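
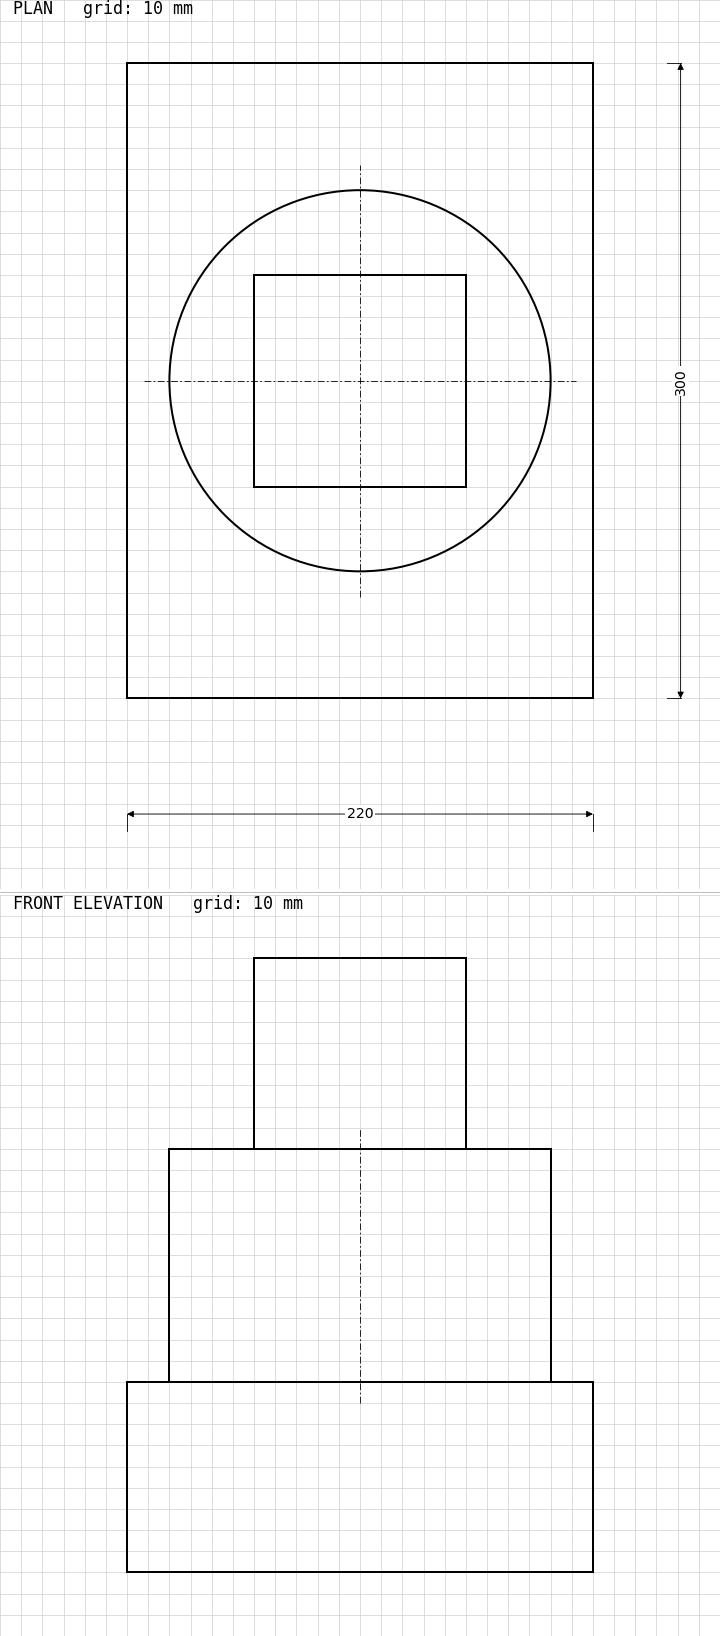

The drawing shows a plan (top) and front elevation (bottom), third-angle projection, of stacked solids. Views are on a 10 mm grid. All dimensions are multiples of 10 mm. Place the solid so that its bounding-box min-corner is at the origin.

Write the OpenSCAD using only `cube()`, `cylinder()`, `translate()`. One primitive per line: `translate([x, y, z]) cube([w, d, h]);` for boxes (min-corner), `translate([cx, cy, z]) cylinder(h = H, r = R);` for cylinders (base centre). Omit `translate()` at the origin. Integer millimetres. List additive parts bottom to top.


cube([220, 300, 90]);
translate([110, 150, 90]) cylinder(h = 110, r = 90);
translate([60, 100, 200]) cube([100, 100, 90]);


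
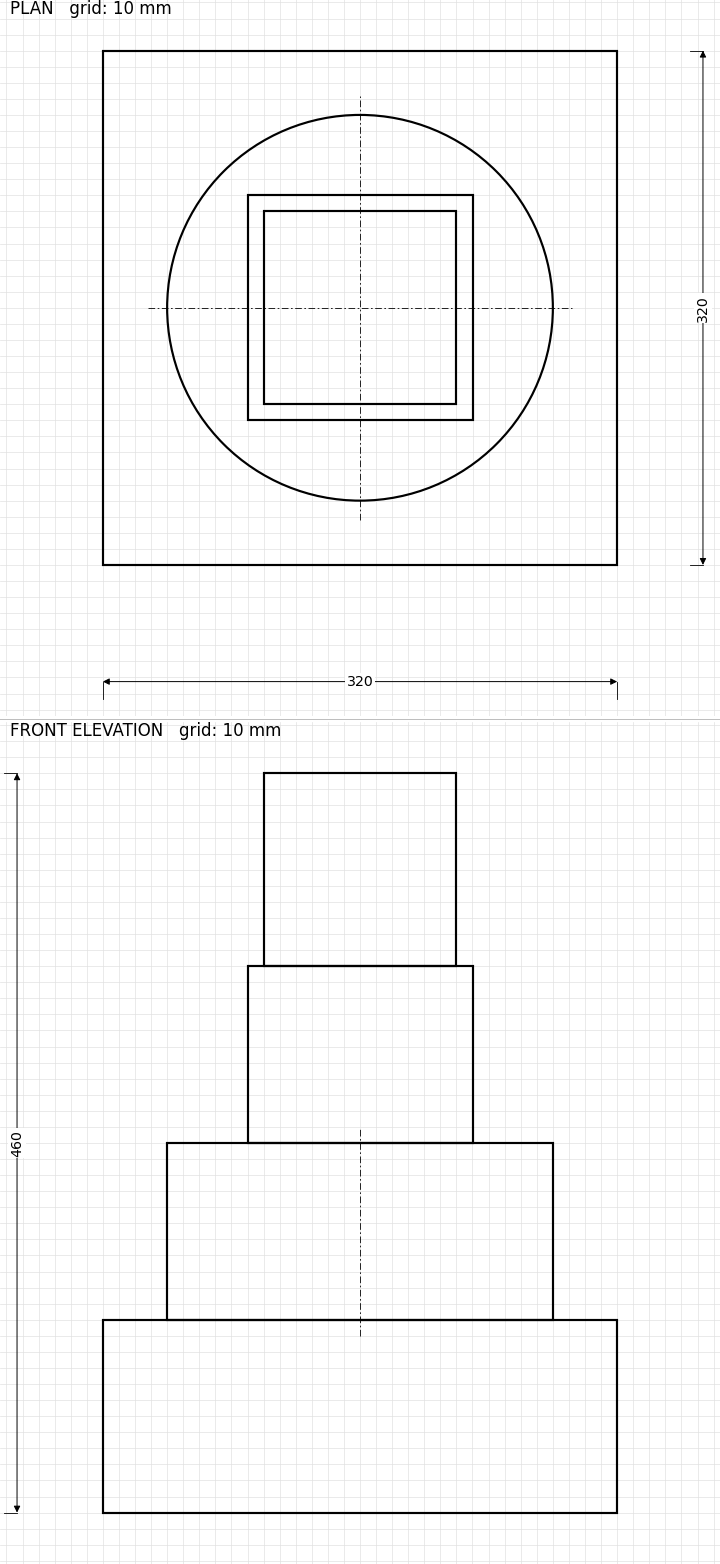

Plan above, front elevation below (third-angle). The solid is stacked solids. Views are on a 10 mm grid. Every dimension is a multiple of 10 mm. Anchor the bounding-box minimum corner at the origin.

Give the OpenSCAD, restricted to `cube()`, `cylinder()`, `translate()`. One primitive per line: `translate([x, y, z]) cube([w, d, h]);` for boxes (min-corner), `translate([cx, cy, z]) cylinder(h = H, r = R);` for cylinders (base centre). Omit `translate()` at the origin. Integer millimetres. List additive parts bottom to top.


cube([320, 320, 120]);
translate([160, 160, 120]) cylinder(h = 110, r = 120);
translate([90, 90, 230]) cube([140, 140, 110]);
translate([100, 100, 340]) cube([120, 120, 120]);


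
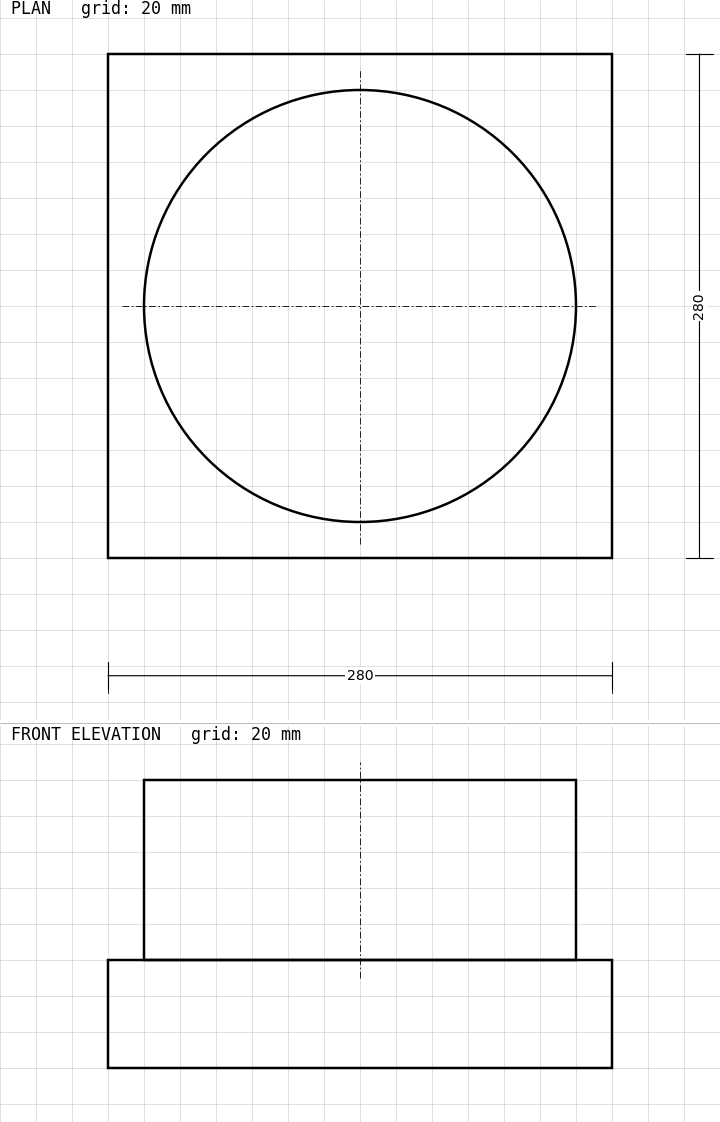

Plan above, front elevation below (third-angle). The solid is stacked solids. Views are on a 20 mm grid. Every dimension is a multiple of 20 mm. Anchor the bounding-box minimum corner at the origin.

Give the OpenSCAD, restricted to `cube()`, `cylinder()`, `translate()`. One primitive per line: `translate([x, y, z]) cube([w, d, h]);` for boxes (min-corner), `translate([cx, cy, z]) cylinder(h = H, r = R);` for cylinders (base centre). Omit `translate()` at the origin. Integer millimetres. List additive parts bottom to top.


cube([280, 280, 60]);
translate([140, 140, 60]) cylinder(h = 100, r = 120);


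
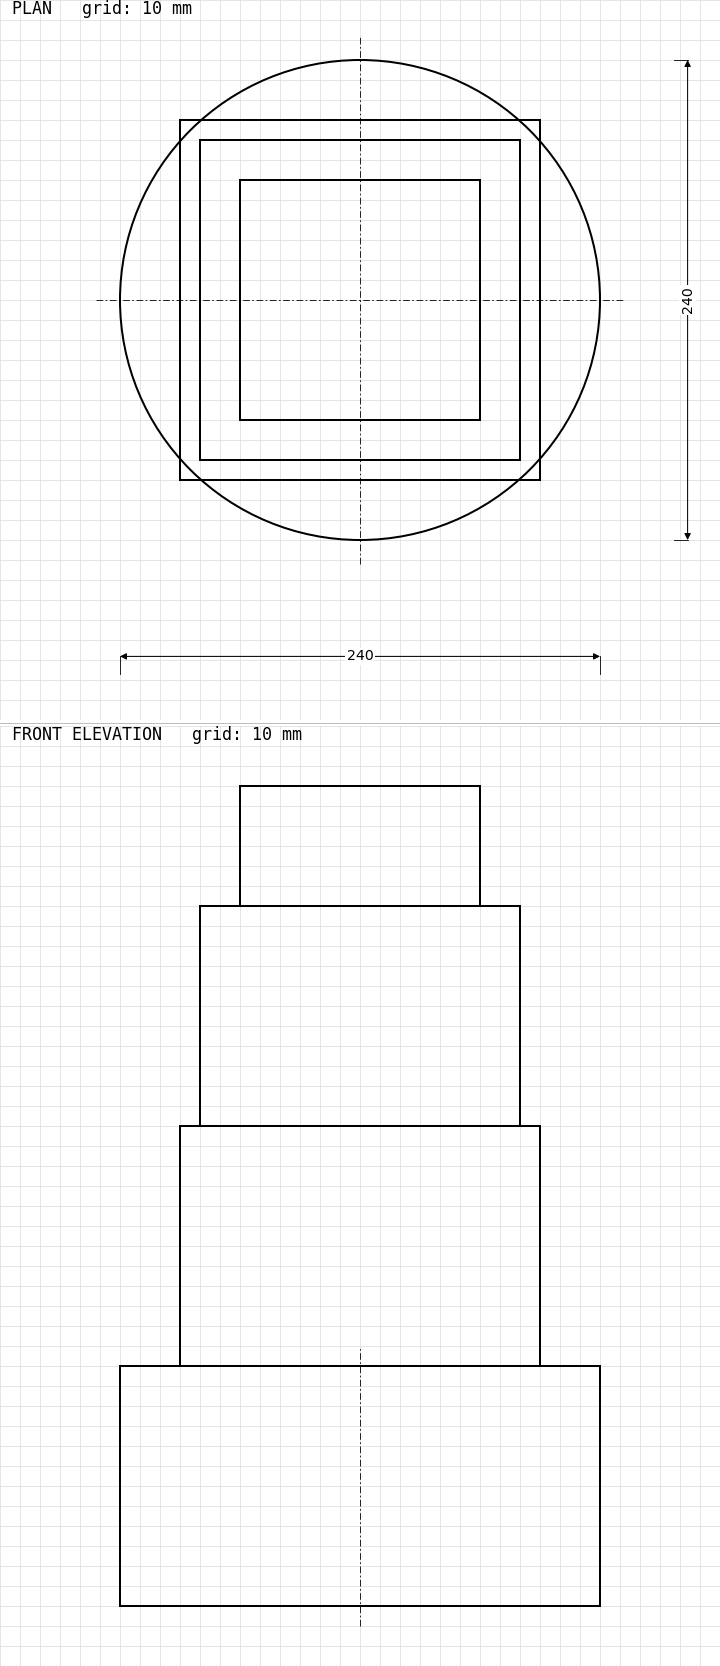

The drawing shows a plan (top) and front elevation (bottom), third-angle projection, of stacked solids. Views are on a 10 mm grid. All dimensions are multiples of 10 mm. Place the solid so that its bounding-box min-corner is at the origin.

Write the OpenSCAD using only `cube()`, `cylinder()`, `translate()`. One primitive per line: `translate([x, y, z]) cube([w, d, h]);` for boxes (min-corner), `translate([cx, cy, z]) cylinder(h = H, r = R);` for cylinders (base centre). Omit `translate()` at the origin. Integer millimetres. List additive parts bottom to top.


translate([120, 120, 0]) cylinder(h = 120, r = 120);
translate([30, 30, 120]) cube([180, 180, 120]);
translate([40, 40, 240]) cube([160, 160, 110]);
translate([60, 60, 350]) cube([120, 120, 60]);


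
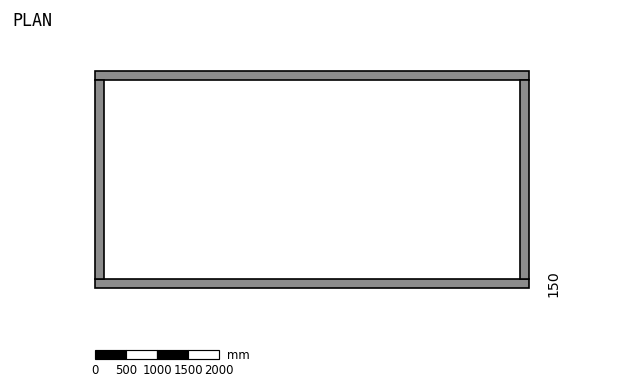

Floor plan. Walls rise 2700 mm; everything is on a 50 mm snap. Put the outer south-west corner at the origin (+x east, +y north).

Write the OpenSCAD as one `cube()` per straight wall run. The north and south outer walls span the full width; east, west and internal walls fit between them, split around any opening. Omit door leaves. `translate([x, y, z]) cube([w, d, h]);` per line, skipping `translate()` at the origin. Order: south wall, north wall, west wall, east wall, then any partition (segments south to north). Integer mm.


cube([7000, 150, 2700]);
translate([0, 3350, 0]) cube([7000, 150, 2700]);
translate([0, 150, 0]) cube([150, 3200, 2700]);
translate([6850, 150, 0]) cube([150, 3200, 2700]);


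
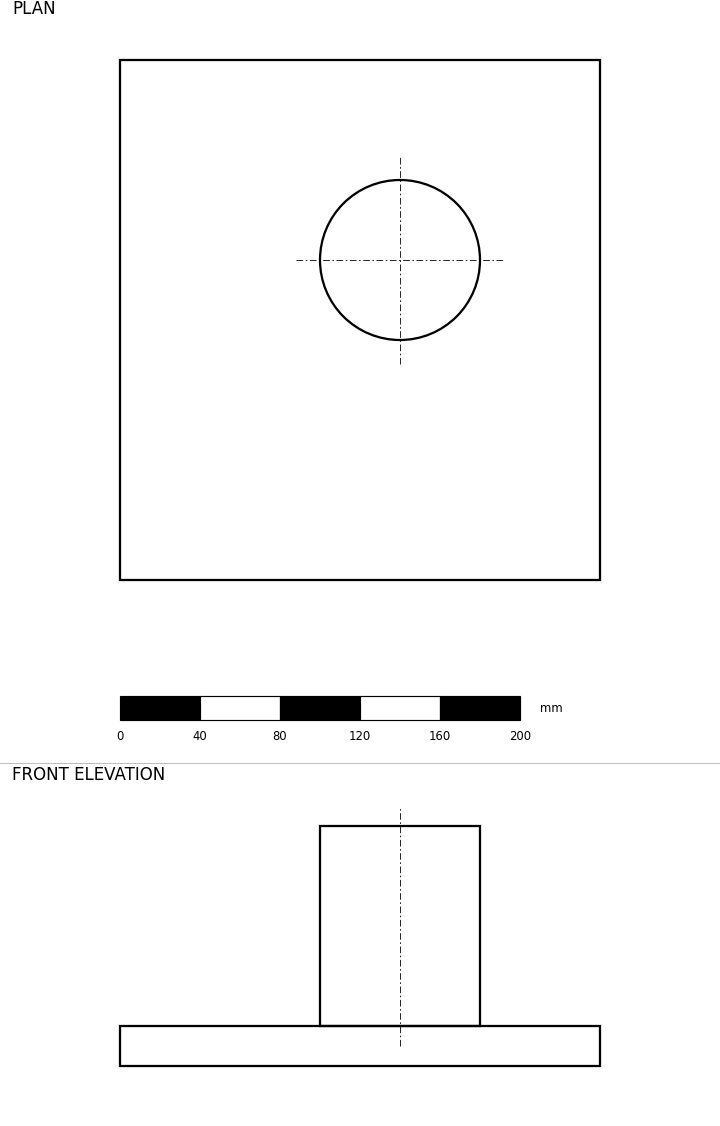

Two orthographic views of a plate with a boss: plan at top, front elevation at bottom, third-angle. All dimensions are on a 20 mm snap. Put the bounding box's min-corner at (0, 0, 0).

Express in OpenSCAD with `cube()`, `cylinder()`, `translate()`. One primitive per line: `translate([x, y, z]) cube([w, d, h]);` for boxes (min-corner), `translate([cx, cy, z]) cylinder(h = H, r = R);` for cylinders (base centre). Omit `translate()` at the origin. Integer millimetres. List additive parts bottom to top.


cube([240, 260, 20]);
translate([140, 160, 20]) cylinder(h = 100, r = 40);


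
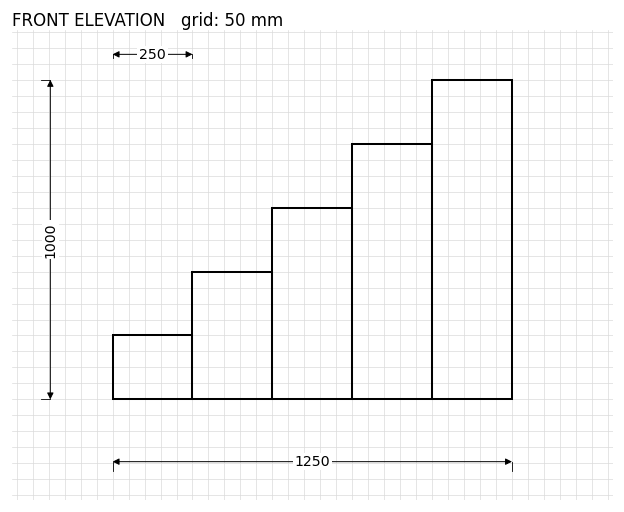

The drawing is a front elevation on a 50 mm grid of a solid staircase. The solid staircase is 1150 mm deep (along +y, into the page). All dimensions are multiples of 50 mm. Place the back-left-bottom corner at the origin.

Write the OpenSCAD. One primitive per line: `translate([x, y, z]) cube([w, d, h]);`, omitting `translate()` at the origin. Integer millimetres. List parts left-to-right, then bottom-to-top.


cube([250, 1150, 200]);
translate([250, 0, 0]) cube([250, 1150, 400]);
translate([500, 0, 0]) cube([250, 1150, 600]);
translate([750, 0, 0]) cube([250, 1150, 800]);
translate([1000, 0, 0]) cube([250, 1150, 1000]);


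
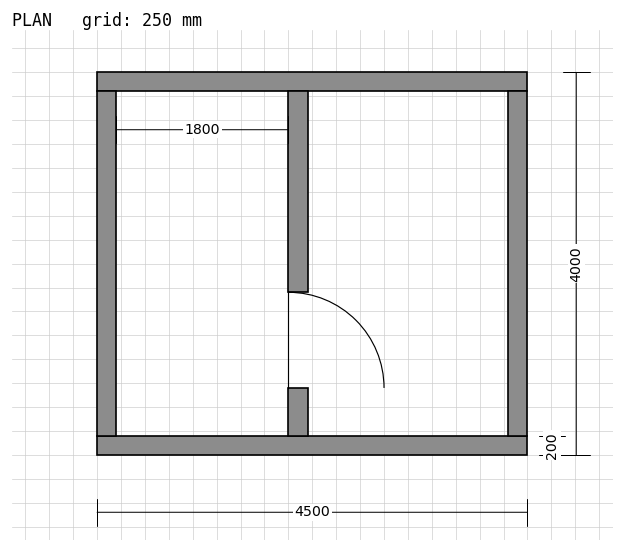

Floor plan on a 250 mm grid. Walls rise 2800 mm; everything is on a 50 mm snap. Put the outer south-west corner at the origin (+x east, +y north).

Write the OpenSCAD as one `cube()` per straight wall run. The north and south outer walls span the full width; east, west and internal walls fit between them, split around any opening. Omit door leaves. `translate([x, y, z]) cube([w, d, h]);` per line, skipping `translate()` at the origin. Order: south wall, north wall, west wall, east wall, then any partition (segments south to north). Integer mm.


cube([4500, 200, 2800]);
translate([0, 3800, 0]) cube([4500, 200, 2800]);
translate([0, 200, 0]) cube([200, 3600, 2800]);
translate([4300, 200, 0]) cube([200, 3600, 2800]);
translate([2000, 200, 0]) cube([200, 500, 2800]);
translate([2000, 1700, 0]) cube([200, 2100, 2800]);


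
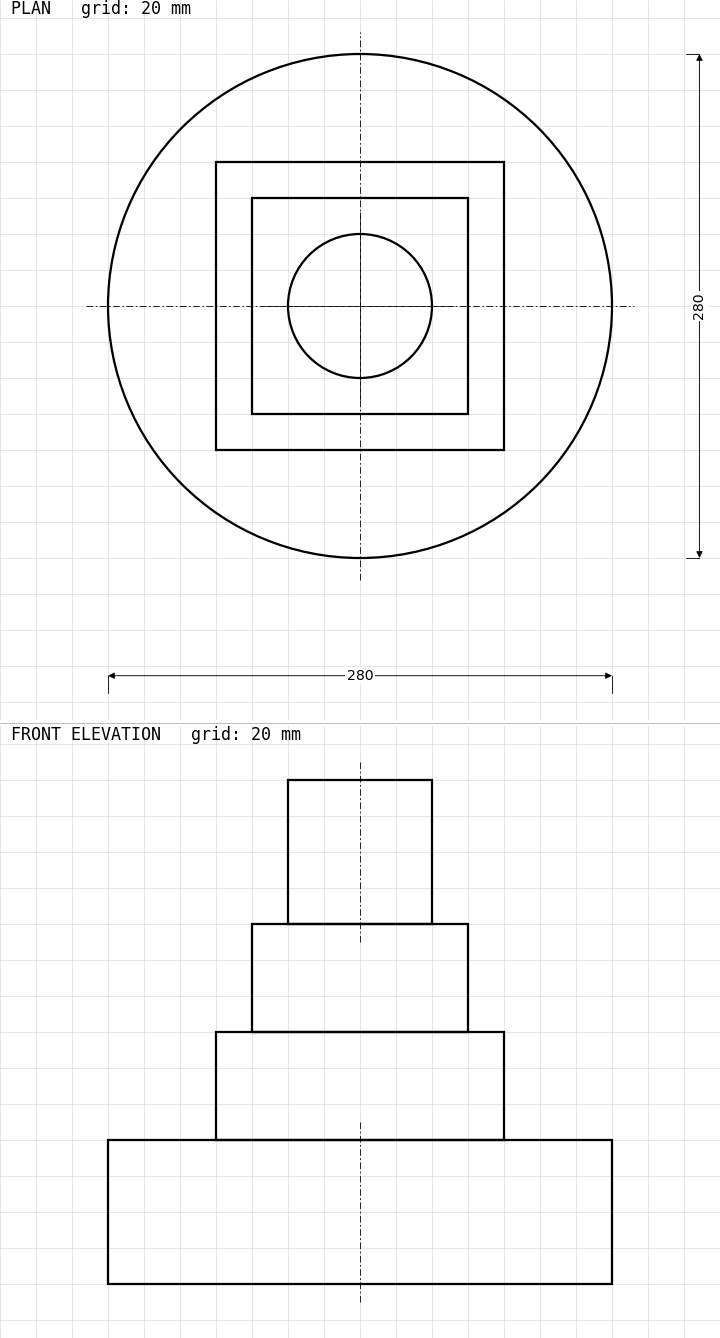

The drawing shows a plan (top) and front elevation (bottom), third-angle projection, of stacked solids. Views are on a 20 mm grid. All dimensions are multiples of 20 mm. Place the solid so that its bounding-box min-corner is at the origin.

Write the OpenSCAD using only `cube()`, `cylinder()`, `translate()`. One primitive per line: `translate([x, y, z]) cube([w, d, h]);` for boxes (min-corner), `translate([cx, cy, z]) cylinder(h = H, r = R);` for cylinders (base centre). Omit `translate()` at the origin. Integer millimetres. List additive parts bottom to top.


translate([140, 140, 0]) cylinder(h = 80, r = 140);
translate([60, 60, 80]) cube([160, 160, 60]);
translate([80, 80, 140]) cube([120, 120, 60]);
translate([140, 140, 200]) cylinder(h = 80, r = 40);


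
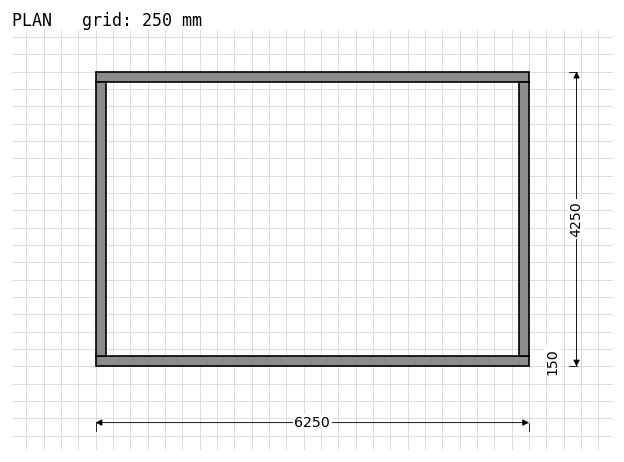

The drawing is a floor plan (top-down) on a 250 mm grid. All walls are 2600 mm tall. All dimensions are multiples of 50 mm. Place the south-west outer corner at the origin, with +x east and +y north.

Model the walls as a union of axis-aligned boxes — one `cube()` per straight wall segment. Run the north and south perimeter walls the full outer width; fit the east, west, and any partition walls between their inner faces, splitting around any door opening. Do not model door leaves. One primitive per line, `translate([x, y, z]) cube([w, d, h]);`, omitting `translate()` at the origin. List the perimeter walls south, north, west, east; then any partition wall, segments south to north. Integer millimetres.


cube([6250, 150, 2600]);
translate([0, 4100, 0]) cube([6250, 150, 2600]);
translate([0, 150, 0]) cube([150, 3950, 2600]);
translate([6100, 150, 0]) cube([150, 3950, 2600]);


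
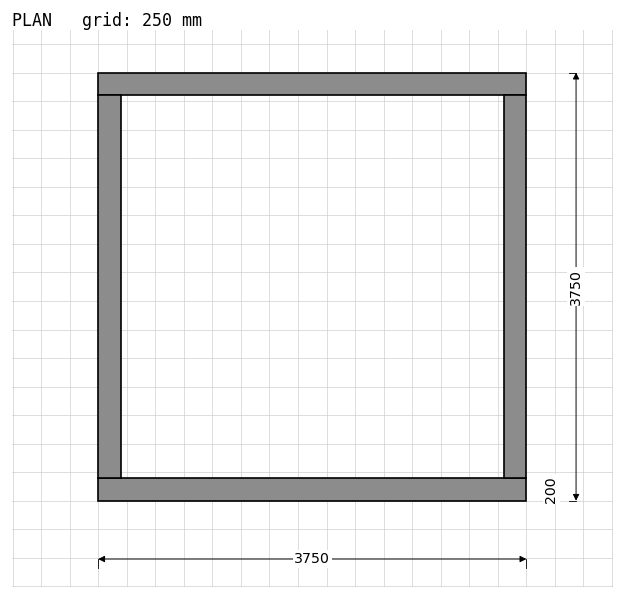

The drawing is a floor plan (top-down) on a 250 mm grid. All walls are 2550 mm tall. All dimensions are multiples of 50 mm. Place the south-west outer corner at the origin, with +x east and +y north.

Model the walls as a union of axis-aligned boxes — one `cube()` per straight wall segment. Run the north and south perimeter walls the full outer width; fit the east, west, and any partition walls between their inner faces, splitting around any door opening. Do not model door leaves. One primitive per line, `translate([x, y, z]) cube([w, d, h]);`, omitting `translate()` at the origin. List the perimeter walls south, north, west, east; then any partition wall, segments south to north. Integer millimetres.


cube([3750, 200, 2550]);
translate([0, 3550, 0]) cube([3750, 200, 2550]);
translate([0, 200, 0]) cube([200, 3350, 2550]);
translate([3550, 200, 0]) cube([200, 3350, 2550]);


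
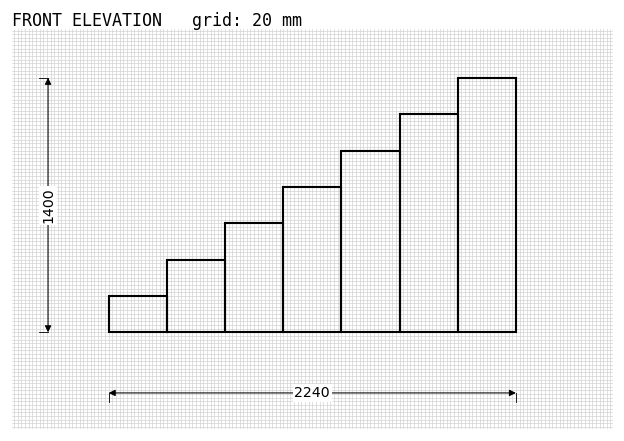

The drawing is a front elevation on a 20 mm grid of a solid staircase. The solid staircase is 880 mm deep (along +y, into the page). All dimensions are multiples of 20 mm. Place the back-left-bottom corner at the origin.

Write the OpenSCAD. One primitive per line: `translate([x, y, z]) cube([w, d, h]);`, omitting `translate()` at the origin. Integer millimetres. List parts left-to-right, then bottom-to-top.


cube([320, 880, 200]);
translate([320, 0, 0]) cube([320, 880, 400]);
translate([640, 0, 0]) cube([320, 880, 600]);
translate([960, 0, 0]) cube([320, 880, 800]);
translate([1280, 0, 0]) cube([320, 880, 1000]);
translate([1600, 0, 0]) cube([320, 880, 1200]);
translate([1920, 0, 0]) cube([320, 880, 1400]);


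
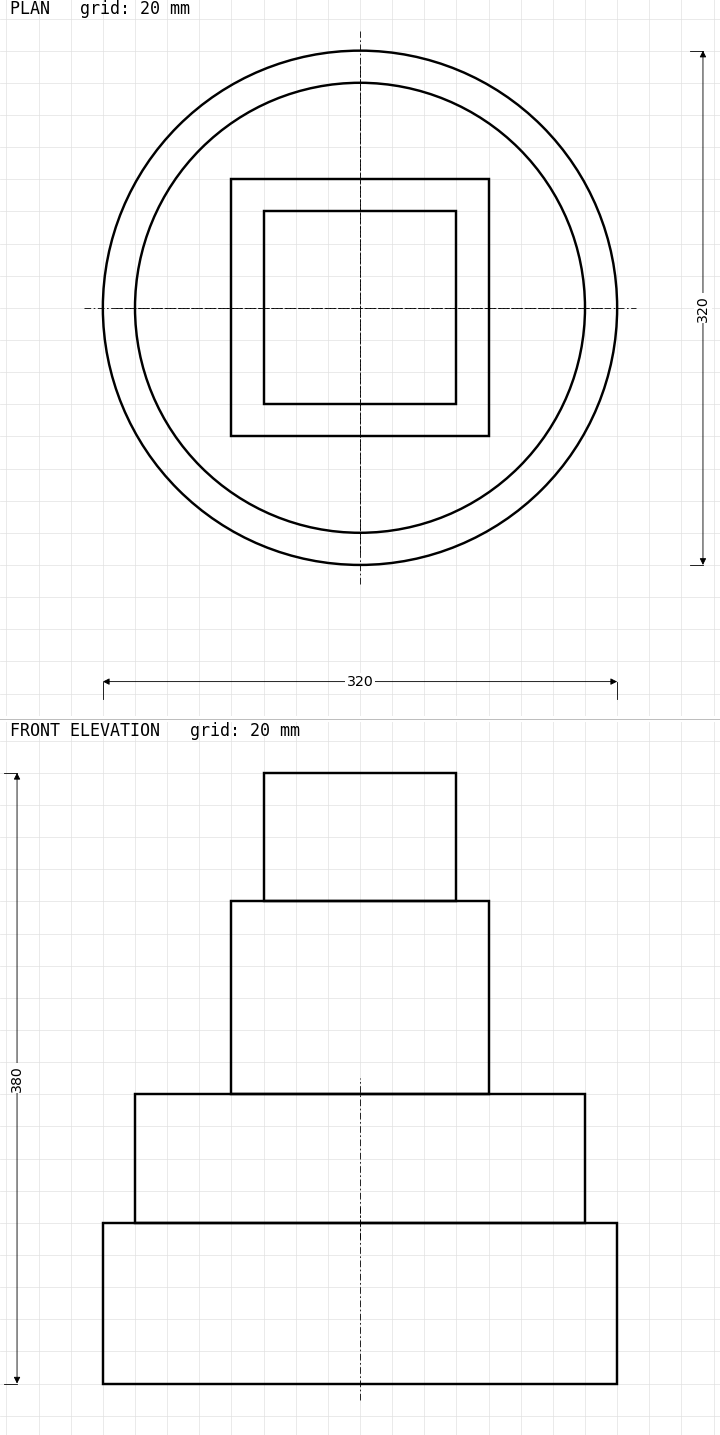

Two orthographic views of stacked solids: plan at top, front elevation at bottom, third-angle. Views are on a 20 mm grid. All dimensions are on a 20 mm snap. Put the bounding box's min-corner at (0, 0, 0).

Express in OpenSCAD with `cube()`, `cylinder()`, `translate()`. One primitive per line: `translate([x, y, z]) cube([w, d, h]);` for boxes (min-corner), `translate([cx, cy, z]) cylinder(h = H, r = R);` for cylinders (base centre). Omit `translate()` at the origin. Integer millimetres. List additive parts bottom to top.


translate([160, 160, 0]) cylinder(h = 100, r = 160);
translate([160, 160, 100]) cylinder(h = 80, r = 140);
translate([80, 80, 180]) cube([160, 160, 120]);
translate([100, 100, 300]) cube([120, 120, 80]);


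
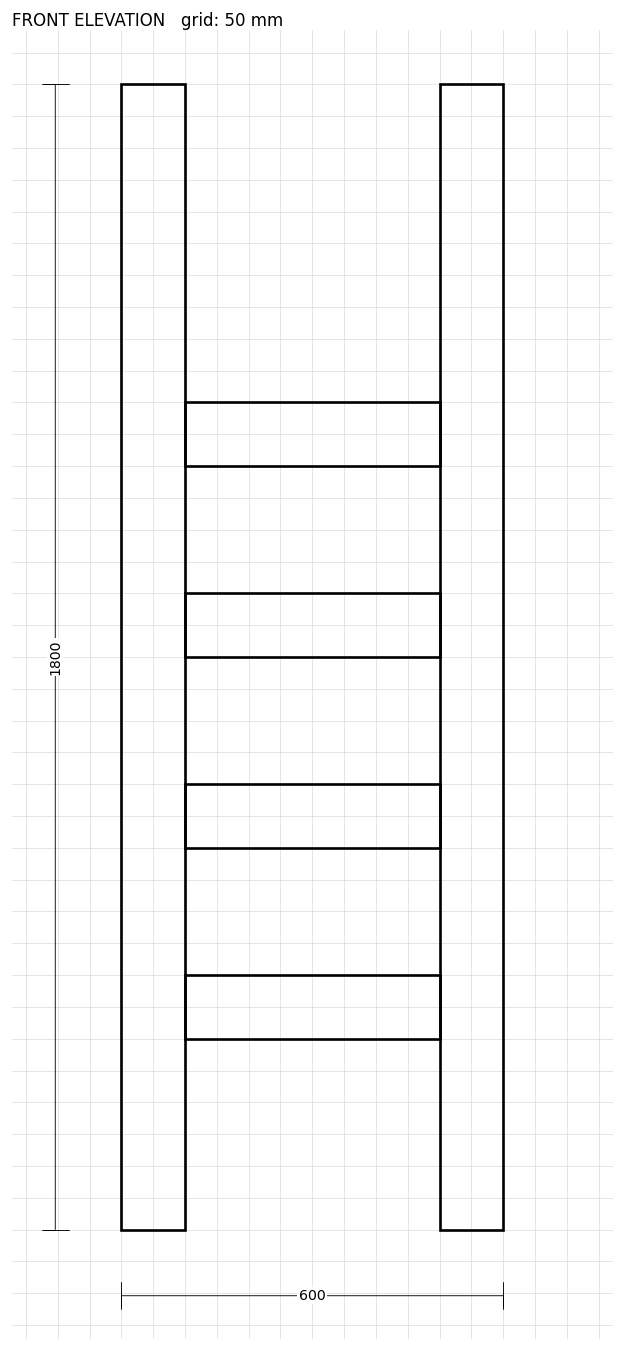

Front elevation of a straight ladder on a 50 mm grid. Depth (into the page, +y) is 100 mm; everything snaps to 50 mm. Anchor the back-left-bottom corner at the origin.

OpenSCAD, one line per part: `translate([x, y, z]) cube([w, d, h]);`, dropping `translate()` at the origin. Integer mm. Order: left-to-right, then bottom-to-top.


cube([100, 100, 1800]);
translate([100, 0, 300]) cube([400, 100, 100]);
translate([100, 0, 600]) cube([400, 100, 100]);
translate([100, 0, 900]) cube([400, 100, 100]);
translate([100, 0, 1200]) cube([400, 100, 100]);
translate([500, 0, 0]) cube([100, 100, 1800]);


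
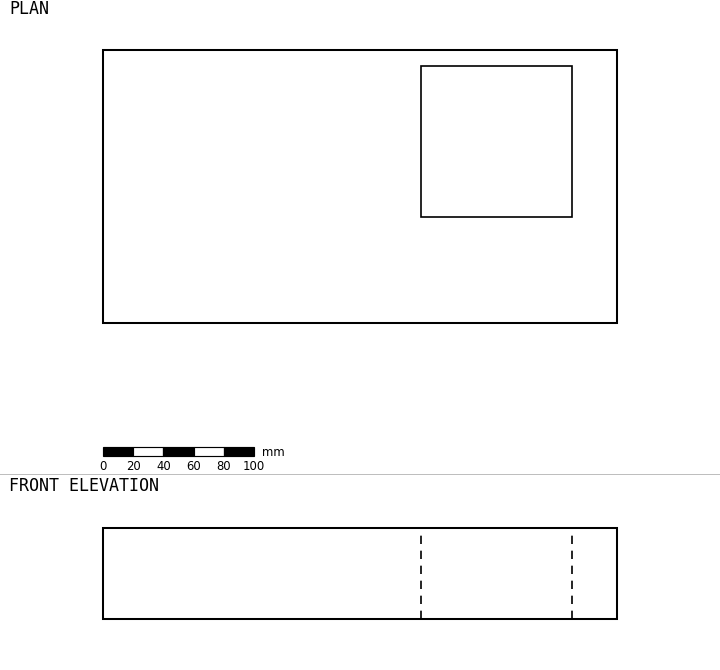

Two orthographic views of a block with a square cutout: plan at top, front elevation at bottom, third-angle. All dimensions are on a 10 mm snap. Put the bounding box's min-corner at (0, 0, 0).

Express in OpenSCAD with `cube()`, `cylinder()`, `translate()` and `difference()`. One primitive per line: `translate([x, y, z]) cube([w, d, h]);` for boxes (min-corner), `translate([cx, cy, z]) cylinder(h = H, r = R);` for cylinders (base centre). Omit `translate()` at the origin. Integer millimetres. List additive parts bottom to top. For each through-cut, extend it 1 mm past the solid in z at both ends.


difference() {
  cube([340, 180, 60]);
  translate([210, 70, -1]) cube([100, 100, 62]);
}


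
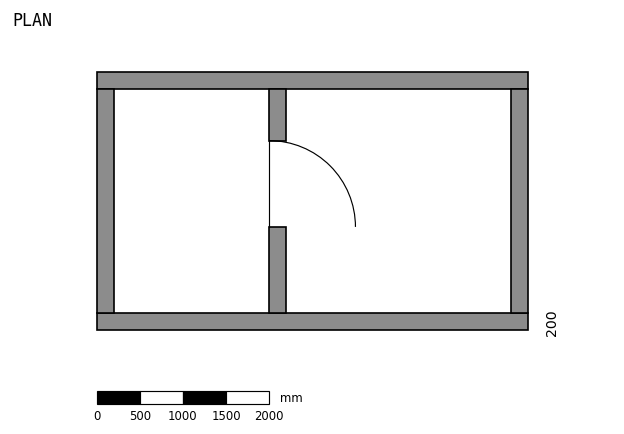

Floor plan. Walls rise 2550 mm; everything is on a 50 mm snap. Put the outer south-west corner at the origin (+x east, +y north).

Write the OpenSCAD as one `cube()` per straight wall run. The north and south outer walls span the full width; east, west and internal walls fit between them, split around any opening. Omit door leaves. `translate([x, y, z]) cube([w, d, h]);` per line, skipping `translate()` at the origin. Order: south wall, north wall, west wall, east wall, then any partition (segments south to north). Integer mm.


cube([5000, 200, 2550]);
translate([0, 2800, 0]) cube([5000, 200, 2550]);
translate([0, 200, 0]) cube([200, 2600, 2550]);
translate([4800, 200, 0]) cube([200, 2600, 2550]);
translate([2000, 200, 0]) cube([200, 1000, 2550]);
translate([2000, 2200, 0]) cube([200, 600, 2550]);


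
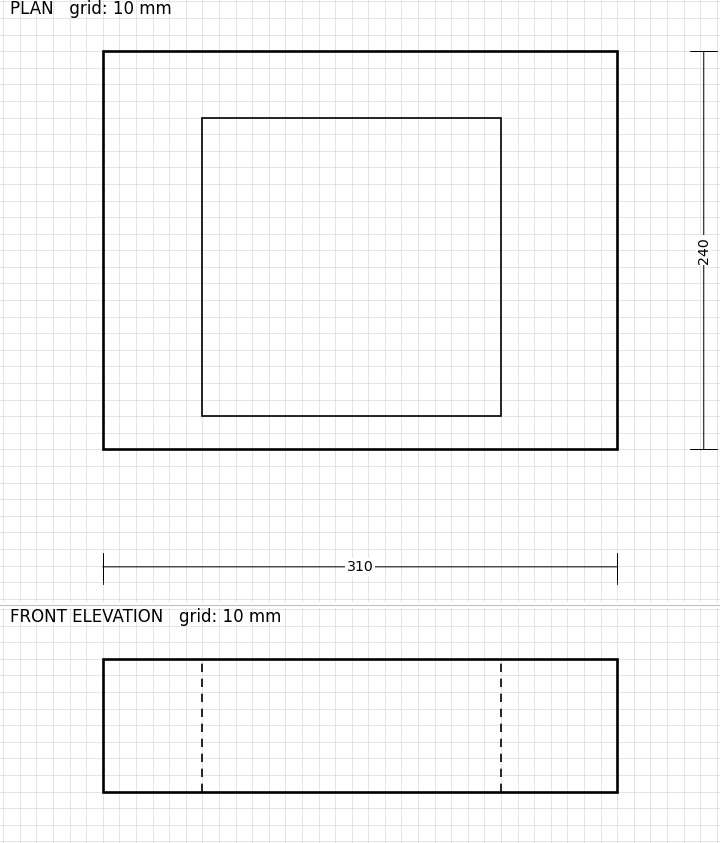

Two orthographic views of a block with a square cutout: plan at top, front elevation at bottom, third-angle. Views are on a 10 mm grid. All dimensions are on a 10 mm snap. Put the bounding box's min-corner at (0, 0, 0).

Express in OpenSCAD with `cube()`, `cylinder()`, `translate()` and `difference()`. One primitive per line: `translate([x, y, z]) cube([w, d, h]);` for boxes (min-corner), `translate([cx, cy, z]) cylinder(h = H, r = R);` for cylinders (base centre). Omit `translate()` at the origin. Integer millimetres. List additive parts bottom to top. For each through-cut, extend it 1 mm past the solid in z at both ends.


difference() {
  cube([310, 240, 80]);
  translate([60, 20, -1]) cube([180, 180, 82]);
}


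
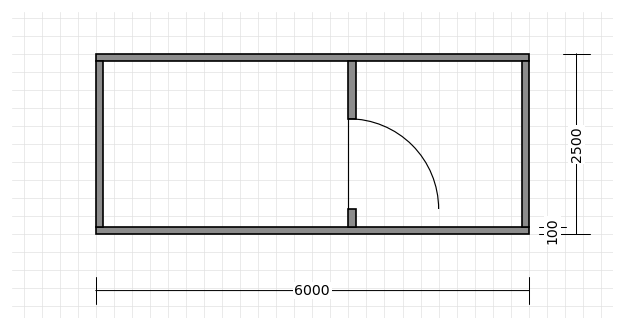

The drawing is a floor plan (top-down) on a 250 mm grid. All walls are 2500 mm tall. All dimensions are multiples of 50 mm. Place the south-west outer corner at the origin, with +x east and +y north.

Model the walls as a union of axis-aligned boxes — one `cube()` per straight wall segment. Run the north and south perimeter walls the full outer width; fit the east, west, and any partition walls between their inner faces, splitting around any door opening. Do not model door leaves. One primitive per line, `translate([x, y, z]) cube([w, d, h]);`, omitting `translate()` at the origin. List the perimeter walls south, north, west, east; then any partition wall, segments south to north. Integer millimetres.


cube([6000, 100, 2500]);
translate([0, 2400, 0]) cube([6000, 100, 2500]);
translate([0, 100, 0]) cube([100, 2300, 2500]);
translate([5900, 100, 0]) cube([100, 2300, 2500]);
translate([3500, 100, 0]) cube([100, 250, 2500]);
translate([3500, 1600, 0]) cube([100, 800, 2500]);


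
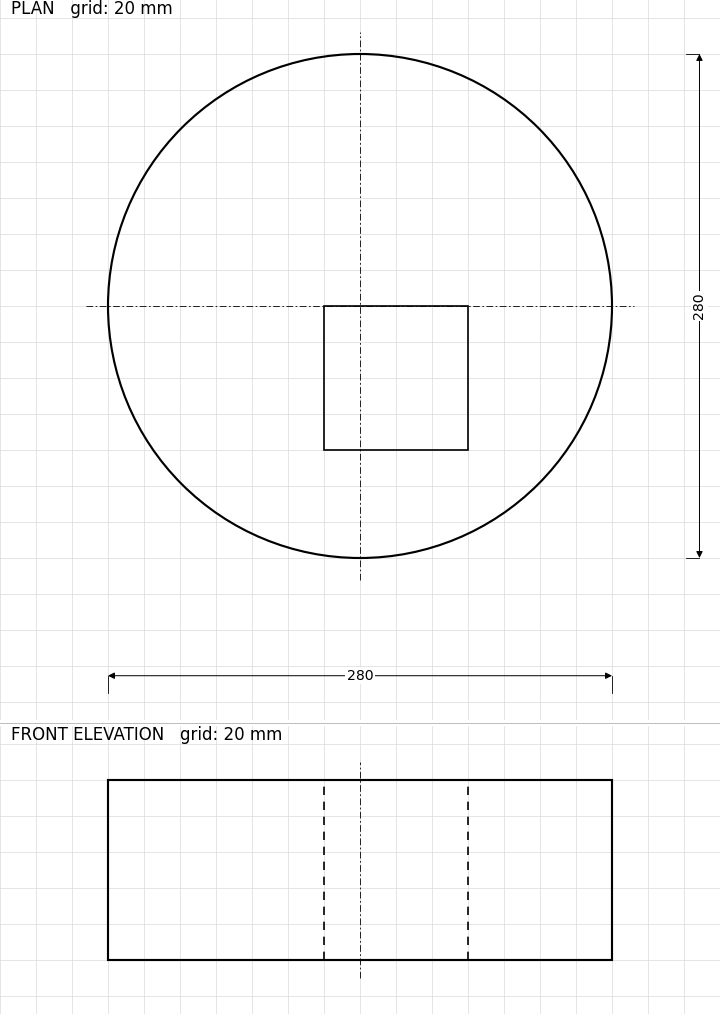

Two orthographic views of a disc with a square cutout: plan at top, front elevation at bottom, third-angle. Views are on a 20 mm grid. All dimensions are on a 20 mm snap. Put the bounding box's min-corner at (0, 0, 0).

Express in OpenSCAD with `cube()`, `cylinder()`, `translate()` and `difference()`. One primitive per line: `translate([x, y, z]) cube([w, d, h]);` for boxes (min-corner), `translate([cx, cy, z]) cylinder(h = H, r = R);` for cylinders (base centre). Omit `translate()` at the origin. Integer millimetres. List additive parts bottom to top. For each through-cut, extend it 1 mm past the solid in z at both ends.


difference() {
  translate([140, 140, 0]) cylinder(h = 100, r = 140);
  translate([120, 60, -1]) cube([80, 80, 102]);
}


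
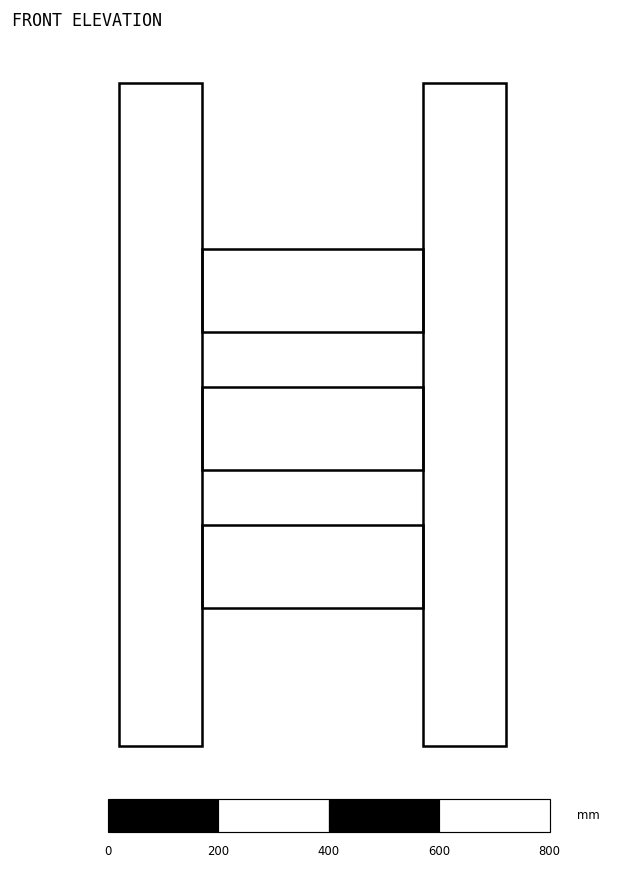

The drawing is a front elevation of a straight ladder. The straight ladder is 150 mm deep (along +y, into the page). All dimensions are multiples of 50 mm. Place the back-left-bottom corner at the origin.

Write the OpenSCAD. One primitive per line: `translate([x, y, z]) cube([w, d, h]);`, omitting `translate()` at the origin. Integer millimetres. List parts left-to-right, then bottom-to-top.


cube([150, 150, 1200]);
translate([150, 0, 250]) cube([400, 150, 150]);
translate([150, 0, 500]) cube([400, 150, 150]);
translate([150, 0, 750]) cube([400, 150, 150]);
translate([550, 0, 0]) cube([150, 150, 1200]);


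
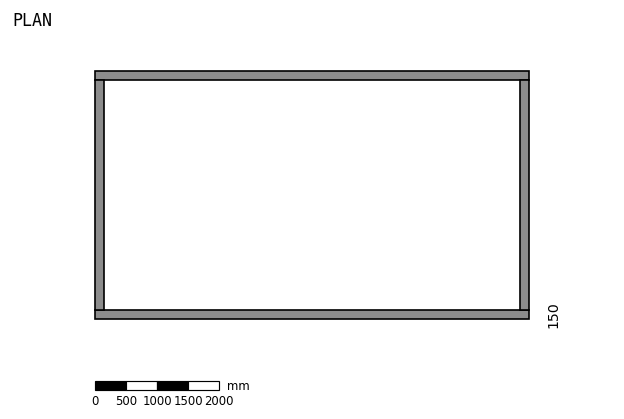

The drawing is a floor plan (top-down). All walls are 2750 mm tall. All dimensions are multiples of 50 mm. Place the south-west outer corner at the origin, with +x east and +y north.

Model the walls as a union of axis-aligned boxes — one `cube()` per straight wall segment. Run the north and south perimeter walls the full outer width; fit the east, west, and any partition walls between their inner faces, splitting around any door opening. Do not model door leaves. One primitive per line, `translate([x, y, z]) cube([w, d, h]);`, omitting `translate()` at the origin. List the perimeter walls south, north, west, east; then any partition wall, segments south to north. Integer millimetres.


cube([7000, 150, 2750]);
translate([0, 3850, 0]) cube([7000, 150, 2750]);
translate([0, 150, 0]) cube([150, 3700, 2750]);
translate([6850, 150, 0]) cube([150, 3700, 2750]);


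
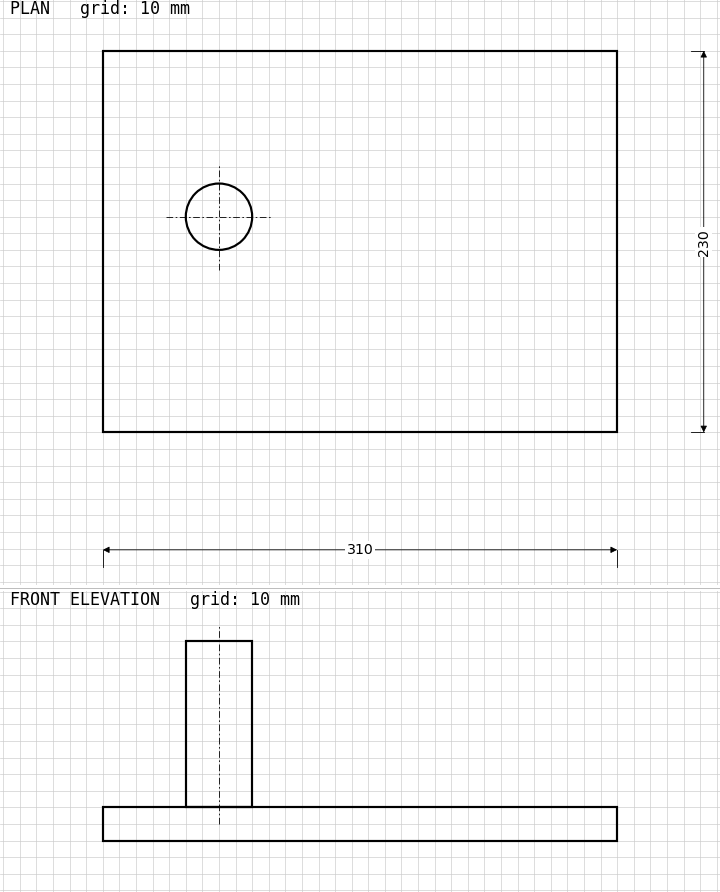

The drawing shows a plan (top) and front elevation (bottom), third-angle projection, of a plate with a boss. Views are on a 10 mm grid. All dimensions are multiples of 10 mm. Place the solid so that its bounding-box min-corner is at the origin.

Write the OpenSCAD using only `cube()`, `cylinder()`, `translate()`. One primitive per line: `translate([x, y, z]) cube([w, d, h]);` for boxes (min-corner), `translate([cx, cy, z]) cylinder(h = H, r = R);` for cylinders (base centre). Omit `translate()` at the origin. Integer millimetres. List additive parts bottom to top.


cube([310, 230, 20]);
translate([70, 130, 20]) cylinder(h = 100, r = 20);


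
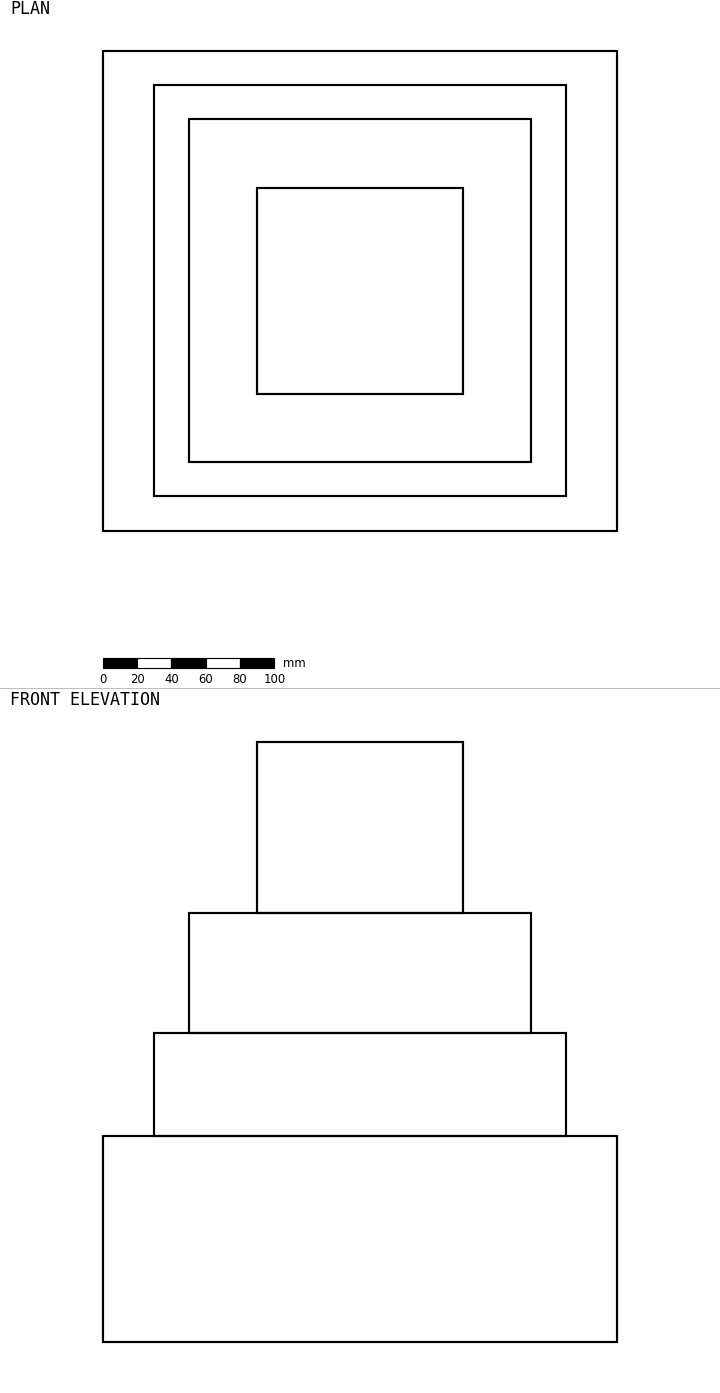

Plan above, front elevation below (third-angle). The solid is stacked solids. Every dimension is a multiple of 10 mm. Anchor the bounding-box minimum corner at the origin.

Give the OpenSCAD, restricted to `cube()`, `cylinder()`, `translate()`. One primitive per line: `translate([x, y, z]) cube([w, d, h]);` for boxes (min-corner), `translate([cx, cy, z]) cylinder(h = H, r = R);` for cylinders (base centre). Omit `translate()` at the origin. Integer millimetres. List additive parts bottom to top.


cube([300, 280, 120]);
translate([30, 20, 120]) cube([240, 240, 60]);
translate([50, 40, 180]) cube([200, 200, 70]);
translate([90, 80, 250]) cube([120, 120, 100]);


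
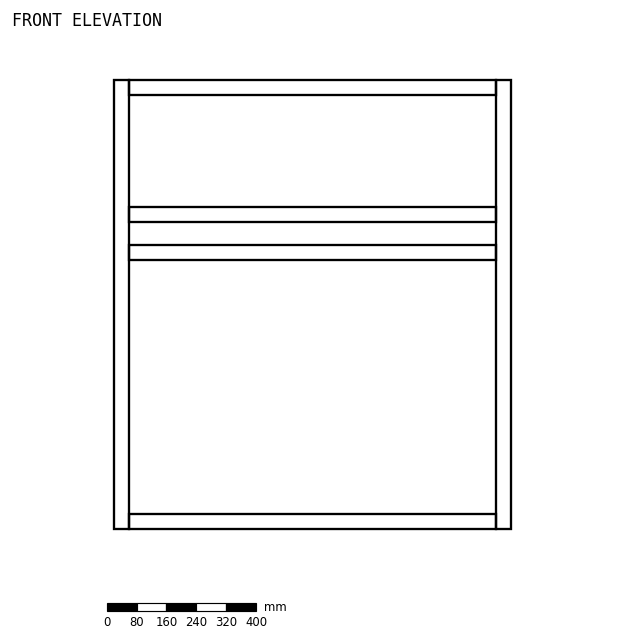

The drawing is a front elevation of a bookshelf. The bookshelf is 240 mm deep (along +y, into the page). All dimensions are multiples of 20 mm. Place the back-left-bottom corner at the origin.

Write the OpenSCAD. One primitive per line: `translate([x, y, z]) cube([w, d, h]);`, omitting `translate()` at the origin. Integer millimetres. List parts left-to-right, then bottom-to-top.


cube([40, 240, 1200]);
translate([40, 0, 0]) cube([980, 240, 40]);
translate([40, 0, 720]) cube([980, 240, 40]);
translate([40, 0, 820]) cube([980, 240, 40]);
translate([40, 0, 1160]) cube([980, 240, 40]);
translate([1020, 0, 0]) cube([40, 240, 1200]);


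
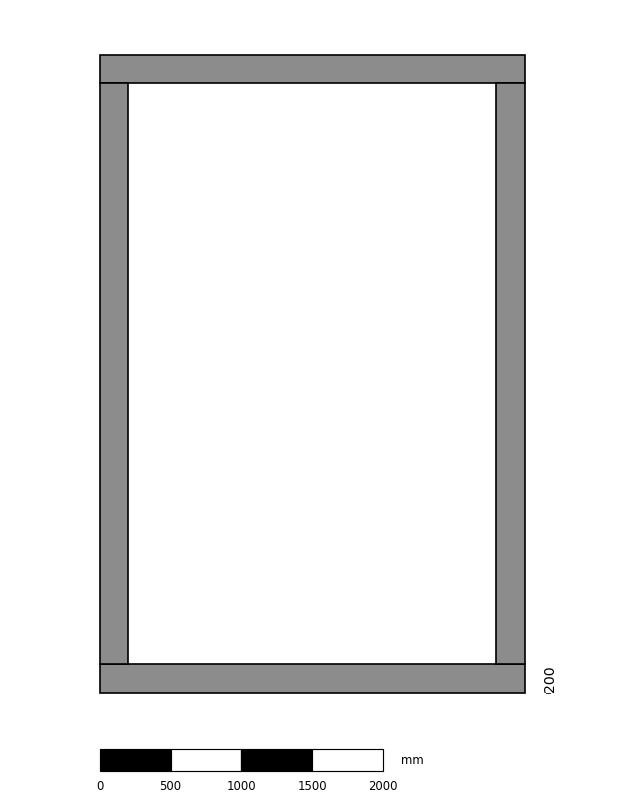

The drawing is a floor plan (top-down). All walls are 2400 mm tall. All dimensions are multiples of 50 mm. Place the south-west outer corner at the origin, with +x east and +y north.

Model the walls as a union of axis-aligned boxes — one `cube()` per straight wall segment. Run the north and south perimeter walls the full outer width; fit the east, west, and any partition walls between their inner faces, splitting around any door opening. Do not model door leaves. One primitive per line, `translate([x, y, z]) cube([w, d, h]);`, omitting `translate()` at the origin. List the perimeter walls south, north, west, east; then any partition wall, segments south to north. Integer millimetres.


cube([3000, 200, 2400]);
translate([0, 4300, 0]) cube([3000, 200, 2400]);
translate([0, 200, 0]) cube([200, 4100, 2400]);
translate([2800, 200, 0]) cube([200, 4100, 2400]);


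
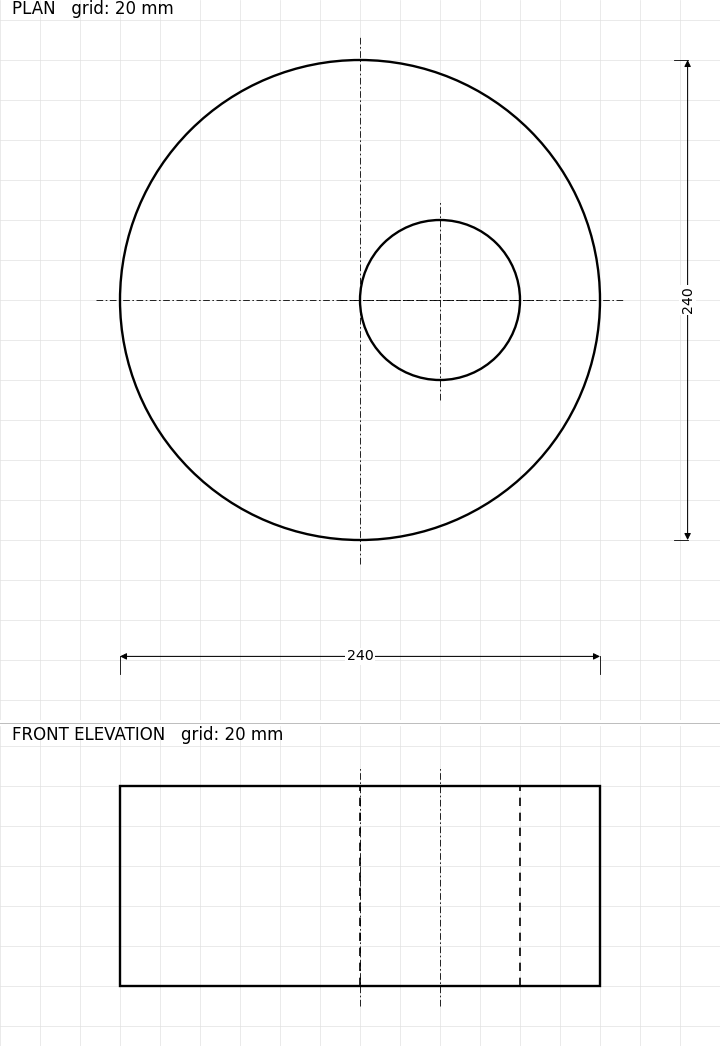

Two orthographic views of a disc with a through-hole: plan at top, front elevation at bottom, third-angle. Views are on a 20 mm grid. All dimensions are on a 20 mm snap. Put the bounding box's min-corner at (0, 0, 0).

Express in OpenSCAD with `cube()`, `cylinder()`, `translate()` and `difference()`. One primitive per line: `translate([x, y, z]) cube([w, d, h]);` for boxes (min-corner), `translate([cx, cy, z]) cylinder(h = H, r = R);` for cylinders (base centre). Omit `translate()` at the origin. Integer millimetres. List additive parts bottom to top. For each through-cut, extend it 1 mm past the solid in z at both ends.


difference() {
  translate([120, 120, 0]) cylinder(h = 100, r = 120);
  translate([160, 120, -1]) cylinder(h = 102, r = 40);
}


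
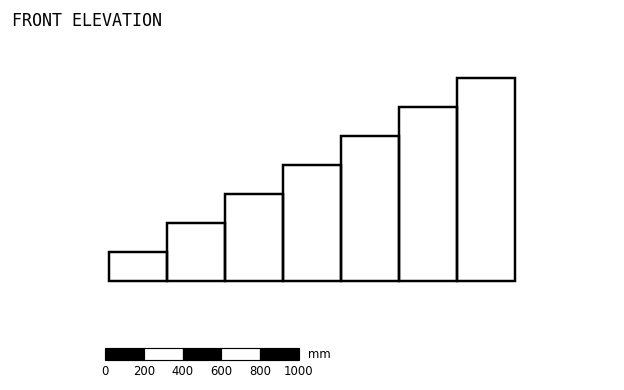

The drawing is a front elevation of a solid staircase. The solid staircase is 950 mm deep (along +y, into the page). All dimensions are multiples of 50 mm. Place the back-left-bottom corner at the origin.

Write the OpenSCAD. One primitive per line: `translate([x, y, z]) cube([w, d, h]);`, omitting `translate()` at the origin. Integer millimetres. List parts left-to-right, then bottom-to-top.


cube([300, 950, 150]);
translate([300, 0, 0]) cube([300, 950, 300]);
translate([600, 0, 0]) cube([300, 950, 450]);
translate([900, 0, 0]) cube([300, 950, 600]);
translate([1200, 0, 0]) cube([300, 950, 750]);
translate([1500, 0, 0]) cube([300, 950, 900]);
translate([1800, 0, 0]) cube([300, 950, 1050]);


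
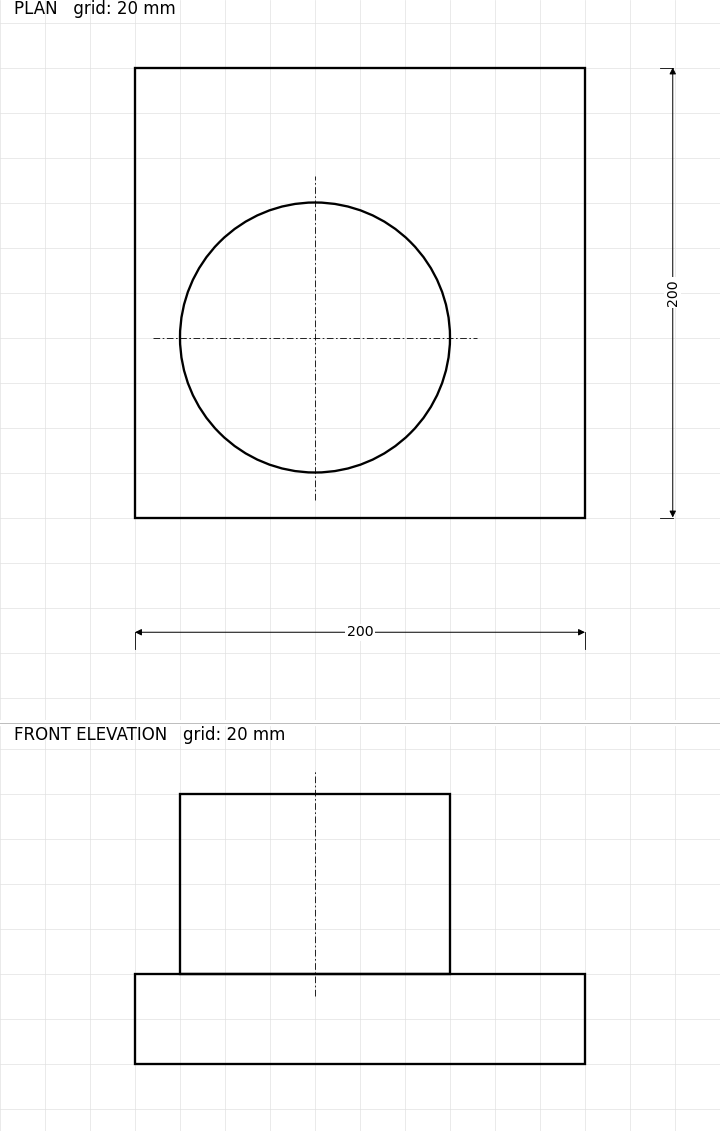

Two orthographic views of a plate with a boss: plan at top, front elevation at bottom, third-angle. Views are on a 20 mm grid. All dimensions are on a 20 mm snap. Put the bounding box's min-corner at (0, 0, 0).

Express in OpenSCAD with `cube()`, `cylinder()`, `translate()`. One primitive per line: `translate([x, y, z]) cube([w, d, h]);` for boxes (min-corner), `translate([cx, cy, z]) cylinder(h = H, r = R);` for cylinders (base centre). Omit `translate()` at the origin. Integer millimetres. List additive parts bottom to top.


cube([200, 200, 40]);
translate([80, 80, 40]) cylinder(h = 80, r = 60);


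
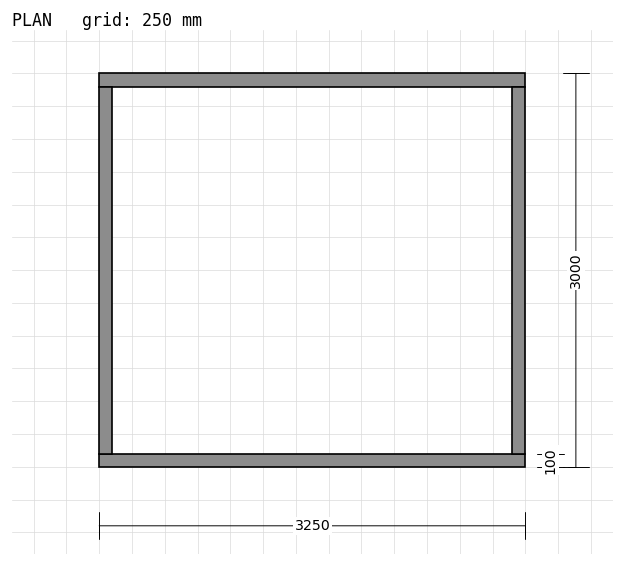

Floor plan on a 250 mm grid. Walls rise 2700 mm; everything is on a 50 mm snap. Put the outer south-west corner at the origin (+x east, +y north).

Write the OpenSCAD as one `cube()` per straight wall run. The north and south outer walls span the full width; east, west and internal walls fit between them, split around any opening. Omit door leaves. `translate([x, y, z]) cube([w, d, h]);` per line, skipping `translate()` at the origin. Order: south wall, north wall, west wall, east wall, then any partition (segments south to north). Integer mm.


cube([3250, 100, 2700]);
translate([0, 2900, 0]) cube([3250, 100, 2700]);
translate([0, 100, 0]) cube([100, 2800, 2700]);
translate([3150, 100, 0]) cube([100, 2800, 2700]);


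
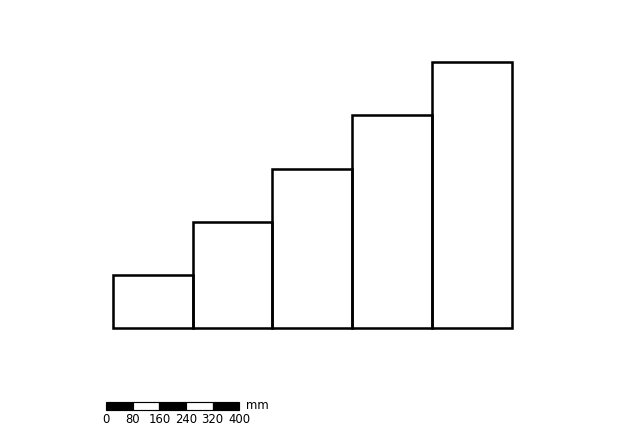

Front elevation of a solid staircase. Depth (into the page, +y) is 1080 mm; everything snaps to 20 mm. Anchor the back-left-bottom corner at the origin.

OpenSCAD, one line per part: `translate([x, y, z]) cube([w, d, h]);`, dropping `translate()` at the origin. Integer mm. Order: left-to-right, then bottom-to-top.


cube([240, 1080, 160]);
translate([240, 0, 0]) cube([240, 1080, 320]);
translate([480, 0, 0]) cube([240, 1080, 480]);
translate([720, 0, 0]) cube([240, 1080, 640]);
translate([960, 0, 0]) cube([240, 1080, 800]);


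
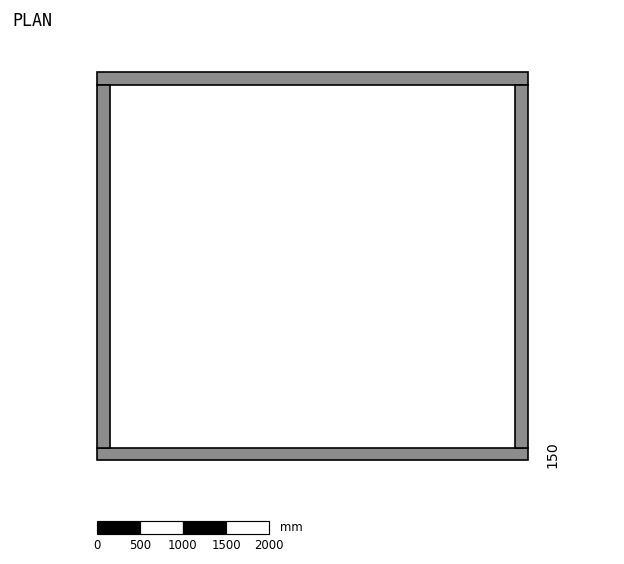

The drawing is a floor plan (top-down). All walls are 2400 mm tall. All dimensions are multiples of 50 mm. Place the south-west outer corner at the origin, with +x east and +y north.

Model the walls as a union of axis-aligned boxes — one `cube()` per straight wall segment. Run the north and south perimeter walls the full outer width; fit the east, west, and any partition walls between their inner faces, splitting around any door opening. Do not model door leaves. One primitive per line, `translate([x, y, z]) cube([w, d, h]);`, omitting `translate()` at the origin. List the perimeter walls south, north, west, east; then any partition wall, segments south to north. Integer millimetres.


cube([5000, 150, 2400]);
translate([0, 4350, 0]) cube([5000, 150, 2400]);
translate([0, 150, 0]) cube([150, 4200, 2400]);
translate([4850, 150, 0]) cube([150, 4200, 2400]);


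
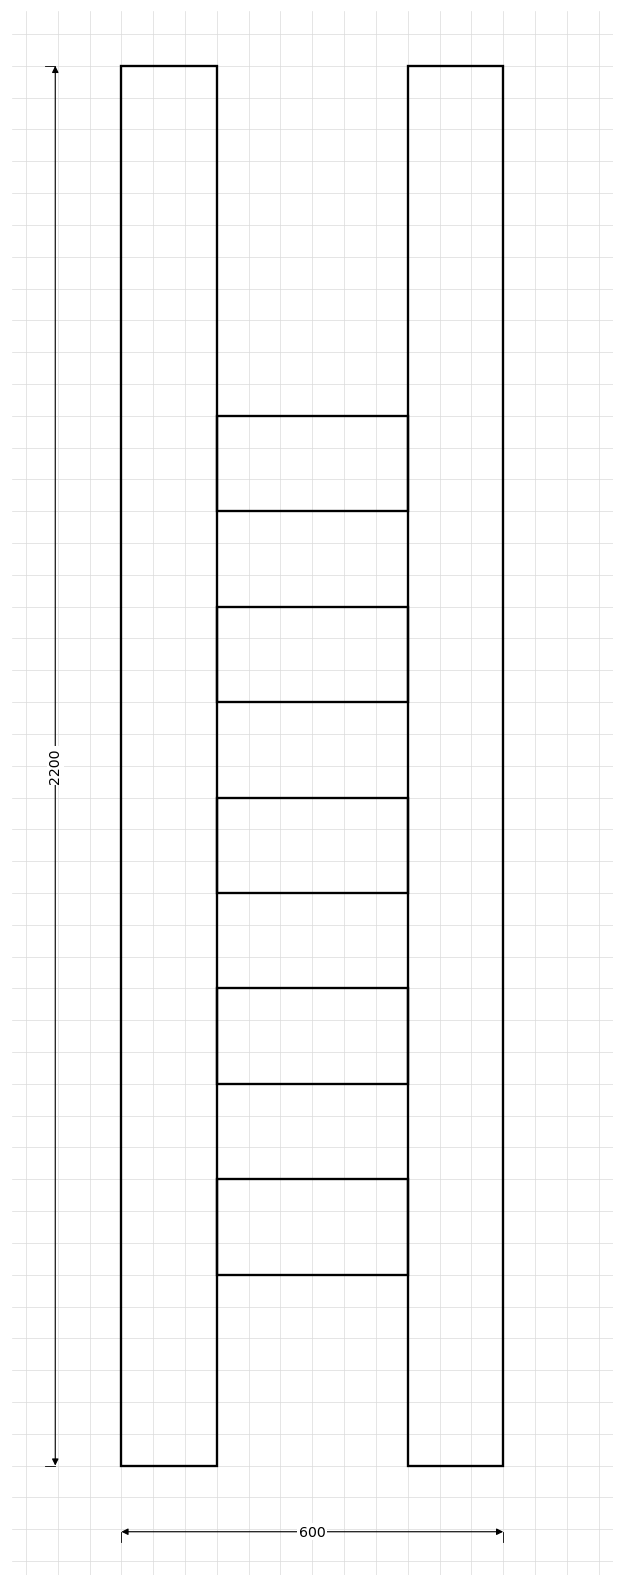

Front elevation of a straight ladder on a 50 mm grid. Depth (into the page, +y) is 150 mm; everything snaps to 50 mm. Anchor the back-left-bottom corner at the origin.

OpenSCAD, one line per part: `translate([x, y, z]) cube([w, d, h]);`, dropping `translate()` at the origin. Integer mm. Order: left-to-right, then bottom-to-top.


cube([150, 150, 2200]);
translate([150, 0, 300]) cube([300, 150, 150]);
translate([150, 0, 600]) cube([300, 150, 150]);
translate([150, 0, 900]) cube([300, 150, 150]);
translate([150, 0, 1200]) cube([300, 150, 150]);
translate([150, 0, 1500]) cube([300, 150, 150]);
translate([450, 0, 0]) cube([150, 150, 2200]);


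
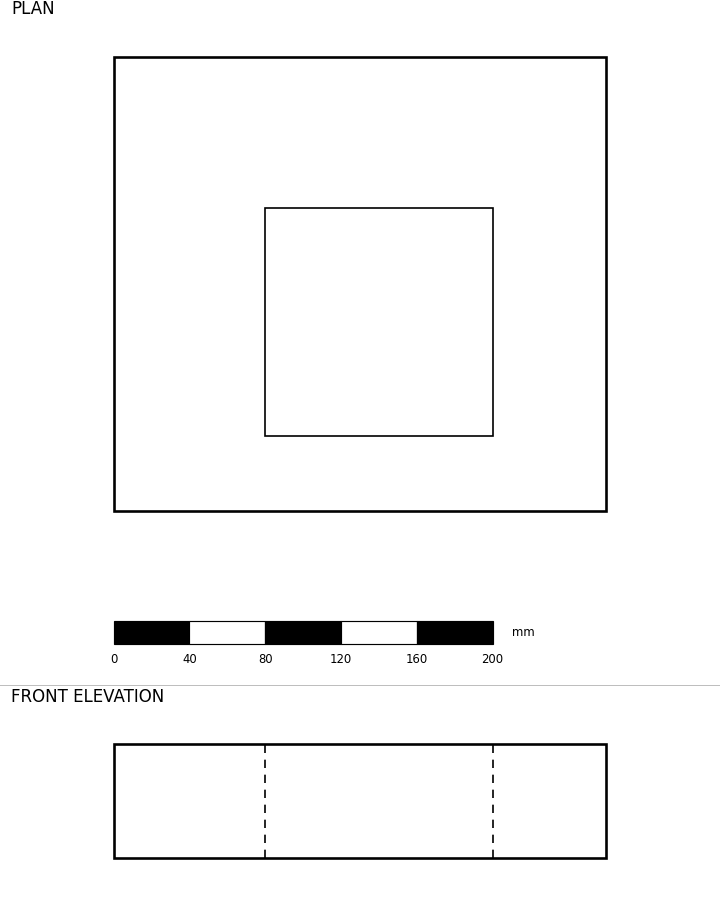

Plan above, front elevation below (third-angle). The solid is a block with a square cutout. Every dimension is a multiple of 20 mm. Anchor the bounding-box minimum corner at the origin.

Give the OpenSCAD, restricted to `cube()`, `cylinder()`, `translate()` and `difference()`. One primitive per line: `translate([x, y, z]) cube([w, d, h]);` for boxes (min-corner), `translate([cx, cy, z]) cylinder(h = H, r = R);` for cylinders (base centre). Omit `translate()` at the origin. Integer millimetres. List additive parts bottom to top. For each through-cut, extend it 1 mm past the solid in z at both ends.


difference() {
  cube([260, 240, 60]);
  translate([80, 40, -1]) cube([120, 120, 62]);
}


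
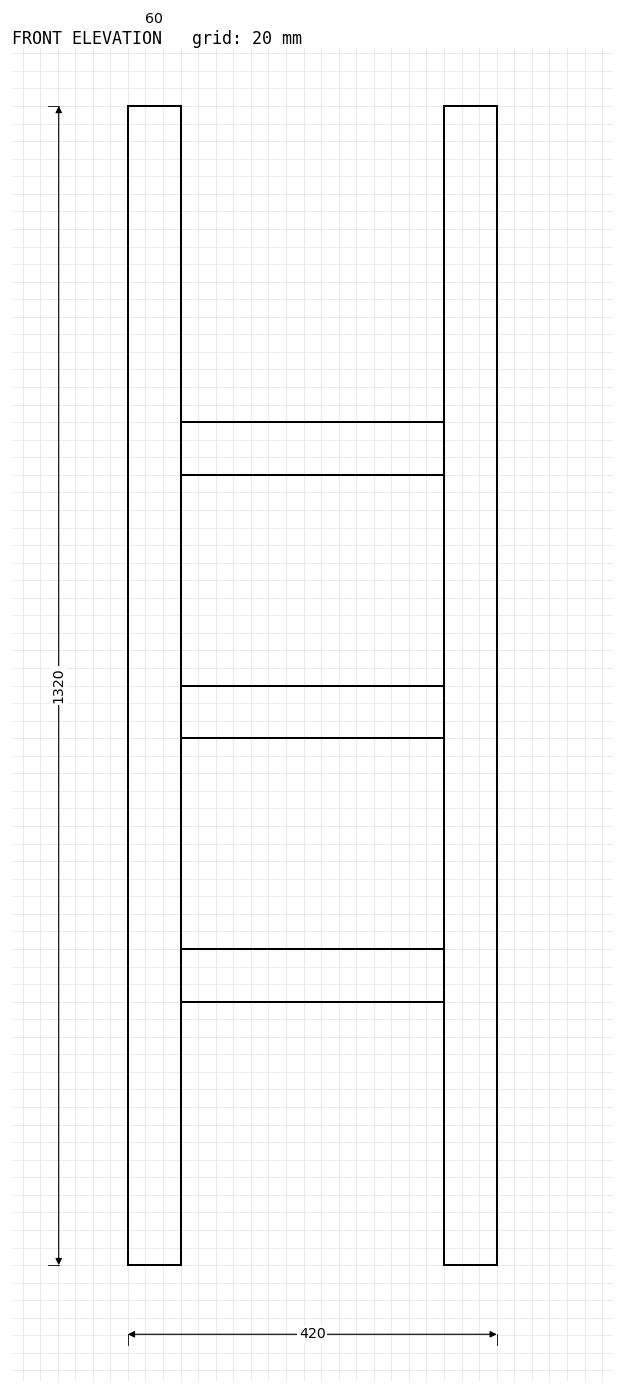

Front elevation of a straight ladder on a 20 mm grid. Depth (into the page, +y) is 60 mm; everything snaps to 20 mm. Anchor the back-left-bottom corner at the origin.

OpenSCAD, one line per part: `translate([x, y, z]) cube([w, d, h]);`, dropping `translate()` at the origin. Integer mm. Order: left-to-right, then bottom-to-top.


cube([60, 60, 1320]);
translate([60, 0, 300]) cube([300, 60, 60]);
translate([60, 0, 600]) cube([300, 60, 60]);
translate([60, 0, 900]) cube([300, 60, 60]);
translate([360, 0, 0]) cube([60, 60, 1320]);


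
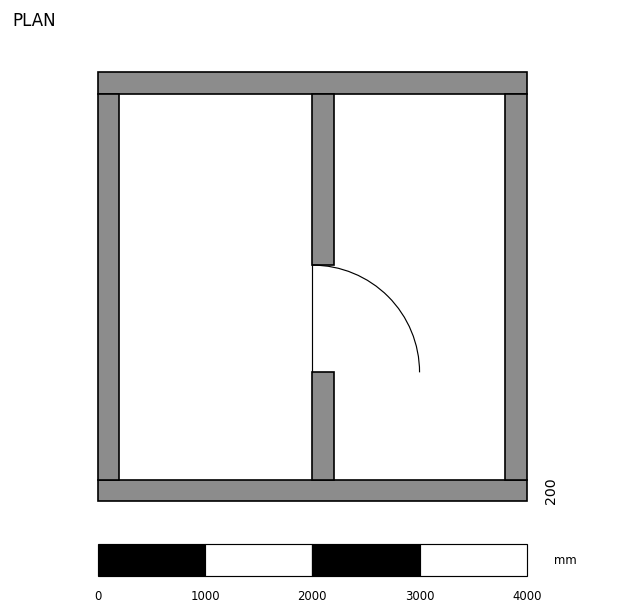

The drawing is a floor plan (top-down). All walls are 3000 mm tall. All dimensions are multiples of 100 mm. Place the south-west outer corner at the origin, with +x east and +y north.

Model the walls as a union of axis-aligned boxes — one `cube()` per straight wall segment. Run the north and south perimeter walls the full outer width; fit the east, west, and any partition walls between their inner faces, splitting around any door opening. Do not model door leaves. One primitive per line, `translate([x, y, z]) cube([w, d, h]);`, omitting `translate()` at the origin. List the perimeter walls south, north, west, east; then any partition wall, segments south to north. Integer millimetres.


cube([4000, 200, 3000]);
translate([0, 3800, 0]) cube([4000, 200, 3000]);
translate([0, 200, 0]) cube([200, 3600, 3000]);
translate([3800, 200, 0]) cube([200, 3600, 3000]);
translate([2000, 200, 0]) cube([200, 1000, 3000]);
translate([2000, 2200, 0]) cube([200, 1600, 3000]);


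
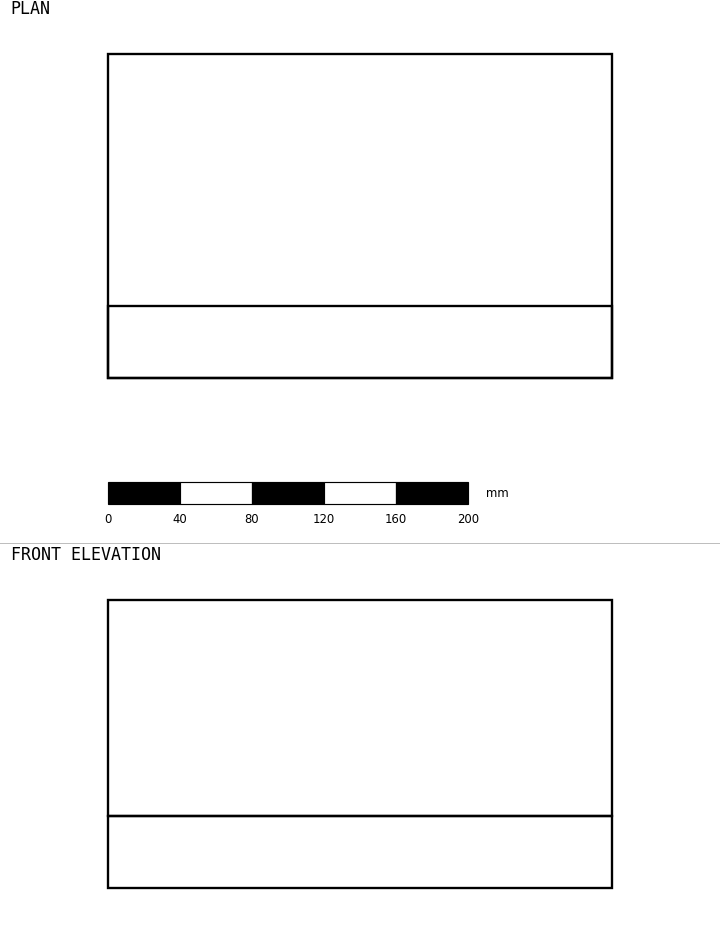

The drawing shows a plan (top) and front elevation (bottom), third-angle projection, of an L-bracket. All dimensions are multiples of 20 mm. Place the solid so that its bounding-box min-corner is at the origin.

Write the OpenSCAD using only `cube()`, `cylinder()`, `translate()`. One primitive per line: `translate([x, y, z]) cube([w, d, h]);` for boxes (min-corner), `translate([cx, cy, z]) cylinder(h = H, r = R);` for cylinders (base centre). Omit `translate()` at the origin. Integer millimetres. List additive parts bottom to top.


cube([280, 180, 40]);
translate([0, 0, 40]) cube([280, 40, 120]);
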